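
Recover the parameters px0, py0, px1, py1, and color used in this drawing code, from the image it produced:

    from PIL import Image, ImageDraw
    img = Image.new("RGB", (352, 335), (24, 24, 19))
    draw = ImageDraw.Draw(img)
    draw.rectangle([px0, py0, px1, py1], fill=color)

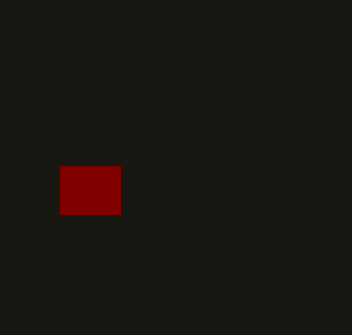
px0 = 60; py0 = 166; px1 = 120; py1 = 214; color = 'maroon'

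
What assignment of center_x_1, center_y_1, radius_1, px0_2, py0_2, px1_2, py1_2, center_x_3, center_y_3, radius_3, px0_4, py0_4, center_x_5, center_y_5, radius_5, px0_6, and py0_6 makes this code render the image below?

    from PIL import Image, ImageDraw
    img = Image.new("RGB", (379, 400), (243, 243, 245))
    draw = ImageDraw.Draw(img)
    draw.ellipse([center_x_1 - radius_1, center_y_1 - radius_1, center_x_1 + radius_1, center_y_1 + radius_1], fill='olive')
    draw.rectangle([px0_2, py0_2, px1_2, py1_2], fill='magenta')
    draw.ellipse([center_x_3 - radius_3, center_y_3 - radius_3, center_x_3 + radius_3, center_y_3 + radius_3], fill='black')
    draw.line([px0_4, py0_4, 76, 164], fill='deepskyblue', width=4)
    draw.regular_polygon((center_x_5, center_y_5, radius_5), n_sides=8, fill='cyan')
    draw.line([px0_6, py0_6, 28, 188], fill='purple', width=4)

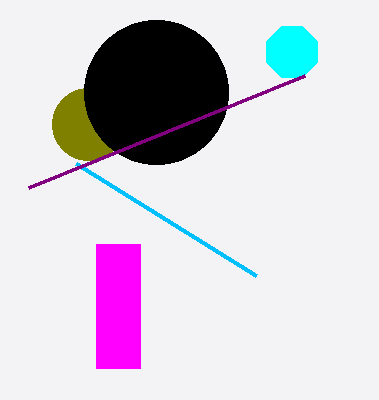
center_x_1 = 88; center_y_1 = 124; radius_1 = 36; px0_2 = 96; py0_2 = 244; px1_2 = 140; py1_2 = 368; center_x_3 = 156; center_y_3 = 92; radius_3 = 72; px0_4 = 256; py0_4 = 276; center_x_5 = 292; center_y_5 = 52; radius_5 = 28; px0_6 = 304; py0_6 = 76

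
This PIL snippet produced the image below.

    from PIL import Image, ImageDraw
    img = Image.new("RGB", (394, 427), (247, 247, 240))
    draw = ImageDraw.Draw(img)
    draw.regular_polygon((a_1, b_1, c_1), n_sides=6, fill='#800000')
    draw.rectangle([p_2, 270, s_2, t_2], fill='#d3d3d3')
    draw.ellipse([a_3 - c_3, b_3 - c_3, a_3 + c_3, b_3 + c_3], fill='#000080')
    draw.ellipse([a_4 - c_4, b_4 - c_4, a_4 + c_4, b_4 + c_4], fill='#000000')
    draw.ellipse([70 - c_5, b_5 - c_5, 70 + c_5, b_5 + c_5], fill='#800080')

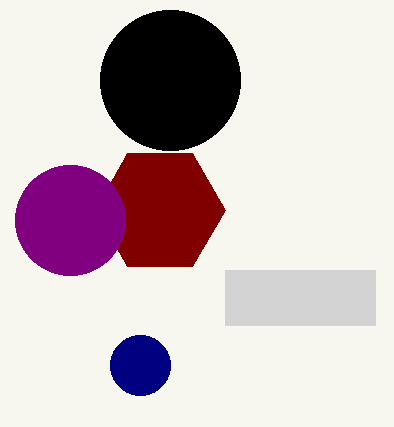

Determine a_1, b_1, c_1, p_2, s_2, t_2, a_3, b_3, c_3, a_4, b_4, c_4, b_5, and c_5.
a_1 = 160; b_1 = 210; c_1 = 65; p_2 = 225; s_2 = 375; t_2 = 325; a_3 = 140; b_3 = 365; c_3 = 30; a_4 = 170; b_4 = 80; c_4 = 70; b_5 = 220; c_5 = 55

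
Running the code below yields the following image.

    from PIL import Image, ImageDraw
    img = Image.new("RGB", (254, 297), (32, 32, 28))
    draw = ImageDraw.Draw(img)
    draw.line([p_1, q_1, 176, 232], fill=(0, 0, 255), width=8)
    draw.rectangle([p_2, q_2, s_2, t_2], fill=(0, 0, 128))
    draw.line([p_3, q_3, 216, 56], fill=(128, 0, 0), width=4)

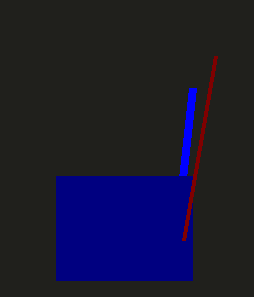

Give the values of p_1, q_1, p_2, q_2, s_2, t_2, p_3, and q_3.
p_1 = 192; q_1 = 88; p_2 = 56; q_2 = 176; s_2 = 192; t_2 = 280; p_3 = 184; q_3 = 240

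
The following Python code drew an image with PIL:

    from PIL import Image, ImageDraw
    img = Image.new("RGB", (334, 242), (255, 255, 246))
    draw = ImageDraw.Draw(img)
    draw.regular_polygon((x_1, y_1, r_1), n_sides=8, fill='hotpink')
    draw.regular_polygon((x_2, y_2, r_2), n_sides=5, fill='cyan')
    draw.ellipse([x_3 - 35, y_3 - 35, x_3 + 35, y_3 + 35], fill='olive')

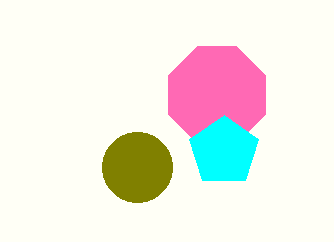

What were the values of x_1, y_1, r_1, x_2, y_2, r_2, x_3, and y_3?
x_1 = 217, y_1 = 95, r_1 = 52, x_2 = 224, y_2 = 151, r_2 = 36, x_3 = 137, y_3 = 167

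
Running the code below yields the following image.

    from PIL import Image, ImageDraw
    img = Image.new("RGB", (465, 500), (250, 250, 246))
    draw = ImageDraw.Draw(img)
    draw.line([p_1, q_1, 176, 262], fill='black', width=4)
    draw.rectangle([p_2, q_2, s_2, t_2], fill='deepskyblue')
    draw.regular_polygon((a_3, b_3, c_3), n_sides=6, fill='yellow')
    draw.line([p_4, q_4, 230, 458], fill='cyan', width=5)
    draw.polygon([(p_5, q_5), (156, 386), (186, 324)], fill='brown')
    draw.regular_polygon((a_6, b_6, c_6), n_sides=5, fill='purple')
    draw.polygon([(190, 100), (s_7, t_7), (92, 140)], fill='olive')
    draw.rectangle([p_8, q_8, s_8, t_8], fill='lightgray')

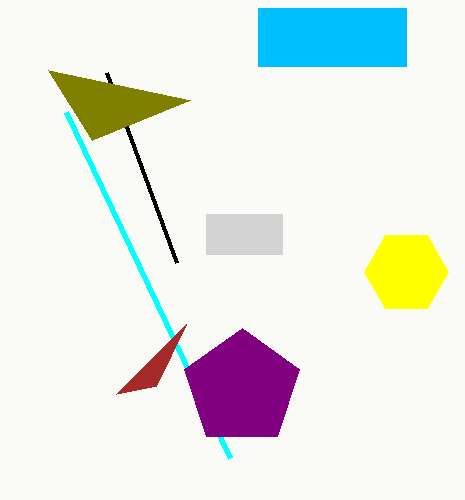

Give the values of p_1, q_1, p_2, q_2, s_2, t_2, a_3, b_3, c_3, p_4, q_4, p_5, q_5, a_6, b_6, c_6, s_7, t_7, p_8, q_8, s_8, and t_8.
p_1 = 106; q_1 = 72; p_2 = 258; q_2 = 8; s_2 = 406; t_2 = 66; a_3 = 406; b_3 = 272; c_3 = 42; p_4 = 66; q_4 = 112; p_5 = 116; q_5 = 394; a_6 = 242; b_6 = 388; c_6 = 60; s_7 = 48; t_7 = 70; p_8 = 206; q_8 = 214; s_8 = 282; t_8 = 254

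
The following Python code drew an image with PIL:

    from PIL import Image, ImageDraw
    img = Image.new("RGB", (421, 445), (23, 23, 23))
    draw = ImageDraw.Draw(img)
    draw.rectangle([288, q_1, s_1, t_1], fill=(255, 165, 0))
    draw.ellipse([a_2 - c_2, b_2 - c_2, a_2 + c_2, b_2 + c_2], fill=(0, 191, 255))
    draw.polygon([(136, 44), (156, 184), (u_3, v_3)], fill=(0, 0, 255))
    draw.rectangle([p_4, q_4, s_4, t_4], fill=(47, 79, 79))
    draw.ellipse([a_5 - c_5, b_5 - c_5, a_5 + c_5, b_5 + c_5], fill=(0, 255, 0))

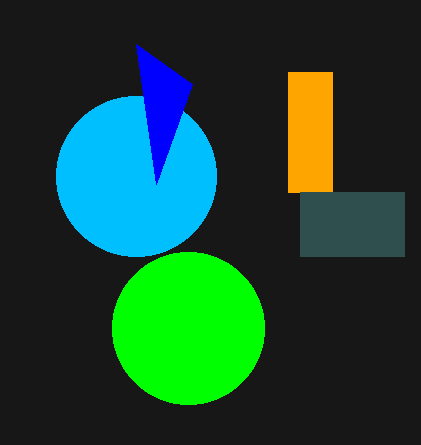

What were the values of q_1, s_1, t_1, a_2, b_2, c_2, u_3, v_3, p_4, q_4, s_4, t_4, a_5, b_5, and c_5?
q_1 = 72; s_1 = 332; t_1 = 192; a_2 = 136; b_2 = 176; c_2 = 80; u_3 = 192; v_3 = 84; p_4 = 300; q_4 = 192; s_4 = 404; t_4 = 256; a_5 = 188; b_5 = 328; c_5 = 76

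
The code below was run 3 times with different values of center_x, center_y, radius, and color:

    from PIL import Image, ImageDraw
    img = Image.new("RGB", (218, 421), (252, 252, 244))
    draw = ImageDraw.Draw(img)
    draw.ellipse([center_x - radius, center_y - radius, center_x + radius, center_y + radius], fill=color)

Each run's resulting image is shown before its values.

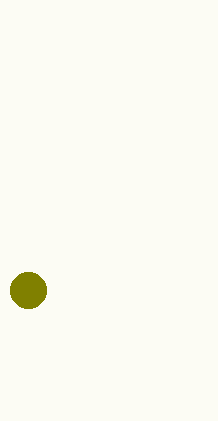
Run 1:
center_x = 28; center_y = 290; radius = 18; color = 'olive'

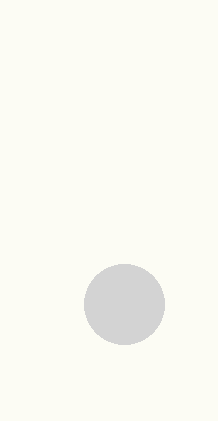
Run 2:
center_x = 124, center_y = 304, radius = 40, color = 'lightgray'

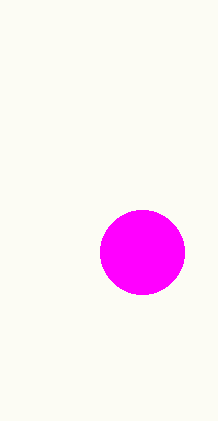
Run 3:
center_x = 142; center_y = 252; radius = 42; color = 'magenta'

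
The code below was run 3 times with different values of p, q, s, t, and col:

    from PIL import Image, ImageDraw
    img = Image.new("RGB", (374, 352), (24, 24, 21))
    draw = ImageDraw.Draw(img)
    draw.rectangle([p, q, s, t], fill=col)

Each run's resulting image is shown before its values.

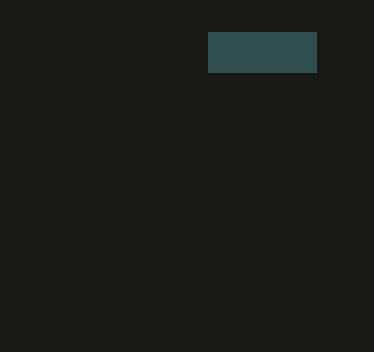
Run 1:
p = 208; q = 32; s = 316; t = 72; col = 'darkslategray'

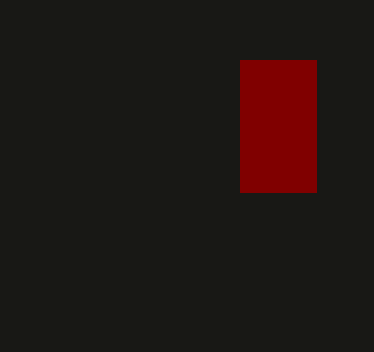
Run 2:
p = 240, q = 60, s = 316, t = 192, col = 'maroon'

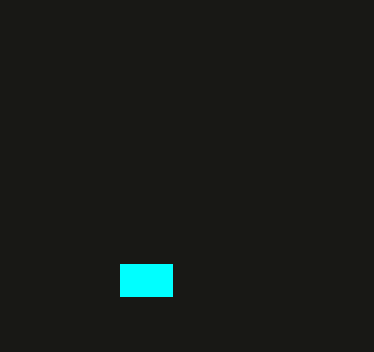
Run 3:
p = 120
q = 264
s = 172
t = 296
col = 'cyan'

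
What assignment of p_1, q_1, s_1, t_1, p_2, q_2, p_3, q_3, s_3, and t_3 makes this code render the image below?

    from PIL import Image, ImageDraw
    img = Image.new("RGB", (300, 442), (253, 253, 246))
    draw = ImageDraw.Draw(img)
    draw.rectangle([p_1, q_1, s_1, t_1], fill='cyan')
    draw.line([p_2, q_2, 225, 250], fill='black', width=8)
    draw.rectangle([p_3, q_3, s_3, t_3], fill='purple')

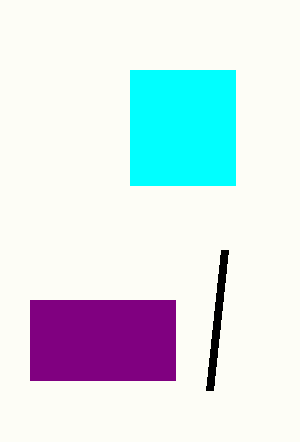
p_1 = 130, q_1 = 70, s_1 = 235, t_1 = 185, p_2 = 210, q_2 = 390, p_3 = 30, q_3 = 300, s_3 = 175, t_3 = 380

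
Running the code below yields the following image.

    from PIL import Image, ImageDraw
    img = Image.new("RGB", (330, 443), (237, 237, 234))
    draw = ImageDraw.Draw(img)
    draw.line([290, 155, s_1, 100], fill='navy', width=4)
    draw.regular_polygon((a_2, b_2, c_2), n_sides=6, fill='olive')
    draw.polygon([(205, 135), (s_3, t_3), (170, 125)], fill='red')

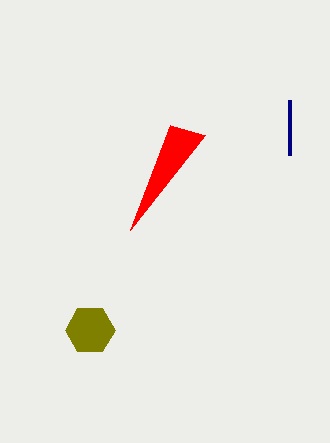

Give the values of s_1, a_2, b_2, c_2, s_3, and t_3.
s_1 = 290; a_2 = 90; b_2 = 330; c_2 = 25; s_3 = 130; t_3 = 230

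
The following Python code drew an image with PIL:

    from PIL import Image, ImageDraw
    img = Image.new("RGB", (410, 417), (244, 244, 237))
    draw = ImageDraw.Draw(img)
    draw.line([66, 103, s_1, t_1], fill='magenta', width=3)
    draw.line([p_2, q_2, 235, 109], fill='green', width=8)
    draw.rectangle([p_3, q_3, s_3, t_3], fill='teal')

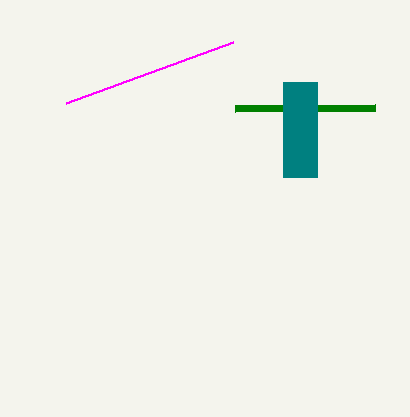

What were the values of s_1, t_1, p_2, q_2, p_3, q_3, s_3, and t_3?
s_1 = 233, t_1 = 42, p_2 = 375, q_2 = 108, p_3 = 283, q_3 = 82, s_3 = 317, t_3 = 177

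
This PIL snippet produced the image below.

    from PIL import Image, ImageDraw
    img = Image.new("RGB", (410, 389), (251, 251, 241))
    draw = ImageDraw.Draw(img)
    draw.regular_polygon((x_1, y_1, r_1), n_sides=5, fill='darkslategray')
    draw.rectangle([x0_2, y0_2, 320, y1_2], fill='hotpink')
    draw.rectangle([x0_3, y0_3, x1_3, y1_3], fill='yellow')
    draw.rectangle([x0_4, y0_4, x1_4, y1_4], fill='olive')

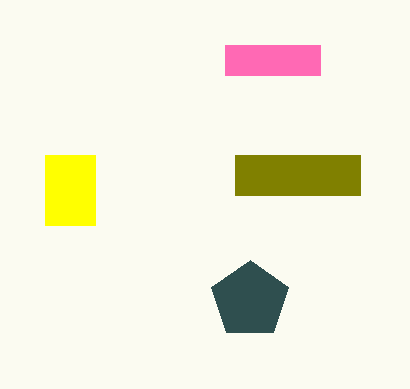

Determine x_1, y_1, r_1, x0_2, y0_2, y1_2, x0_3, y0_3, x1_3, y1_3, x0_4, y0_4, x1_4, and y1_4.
x_1 = 250, y_1 = 300, r_1 = 40, x0_2 = 225, y0_2 = 45, y1_2 = 75, x0_3 = 45, y0_3 = 155, x1_3 = 95, y1_3 = 225, x0_4 = 235, y0_4 = 155, x1_4 = 360, y1_4 = 195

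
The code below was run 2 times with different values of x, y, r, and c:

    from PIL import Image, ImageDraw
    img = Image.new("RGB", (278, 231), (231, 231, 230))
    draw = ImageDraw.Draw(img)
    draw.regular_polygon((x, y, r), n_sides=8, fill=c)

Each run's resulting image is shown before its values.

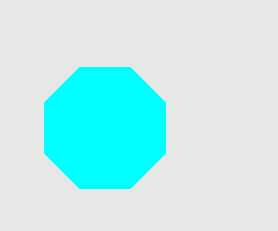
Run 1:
x = 105; y = 128; r = 66; c = 'cyan'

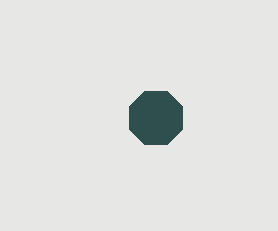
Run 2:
x = 156
y = 118
r = 29
c = 'darkslategray'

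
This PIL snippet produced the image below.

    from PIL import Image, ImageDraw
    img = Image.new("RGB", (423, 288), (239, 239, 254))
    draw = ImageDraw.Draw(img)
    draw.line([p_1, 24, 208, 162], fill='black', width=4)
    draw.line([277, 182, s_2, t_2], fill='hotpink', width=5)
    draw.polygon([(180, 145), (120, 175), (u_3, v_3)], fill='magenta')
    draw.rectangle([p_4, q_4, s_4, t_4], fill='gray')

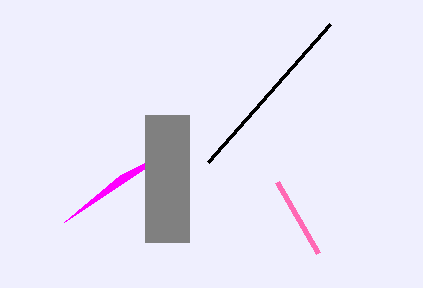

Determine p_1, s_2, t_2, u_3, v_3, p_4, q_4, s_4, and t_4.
p_1 = 330
s_2 = 318
t_2 = 253
u_3 = 64
v_3 = 222
p_4 = 145
q_4 = 115
s_4 = 189
t_4 = 242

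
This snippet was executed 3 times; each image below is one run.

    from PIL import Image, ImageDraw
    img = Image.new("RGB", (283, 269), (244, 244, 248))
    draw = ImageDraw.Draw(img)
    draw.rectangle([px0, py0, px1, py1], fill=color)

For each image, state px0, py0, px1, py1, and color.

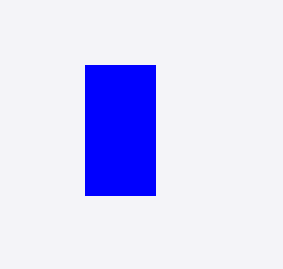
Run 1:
px0 = 85
py0 = 65
px1 = 155
py1 = 195
color = 'blue'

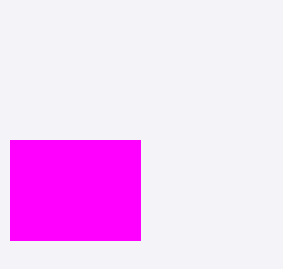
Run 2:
px0 = 10; py0 = 140; px1 = 140; py1 = 240; color = 'magenta'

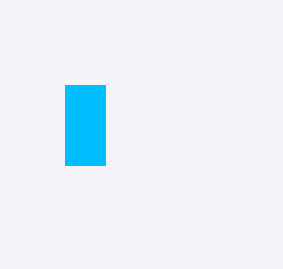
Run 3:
px0 = 65, py0 = 85, px1 = 105, py1 = 165, color = 'deepskyblue'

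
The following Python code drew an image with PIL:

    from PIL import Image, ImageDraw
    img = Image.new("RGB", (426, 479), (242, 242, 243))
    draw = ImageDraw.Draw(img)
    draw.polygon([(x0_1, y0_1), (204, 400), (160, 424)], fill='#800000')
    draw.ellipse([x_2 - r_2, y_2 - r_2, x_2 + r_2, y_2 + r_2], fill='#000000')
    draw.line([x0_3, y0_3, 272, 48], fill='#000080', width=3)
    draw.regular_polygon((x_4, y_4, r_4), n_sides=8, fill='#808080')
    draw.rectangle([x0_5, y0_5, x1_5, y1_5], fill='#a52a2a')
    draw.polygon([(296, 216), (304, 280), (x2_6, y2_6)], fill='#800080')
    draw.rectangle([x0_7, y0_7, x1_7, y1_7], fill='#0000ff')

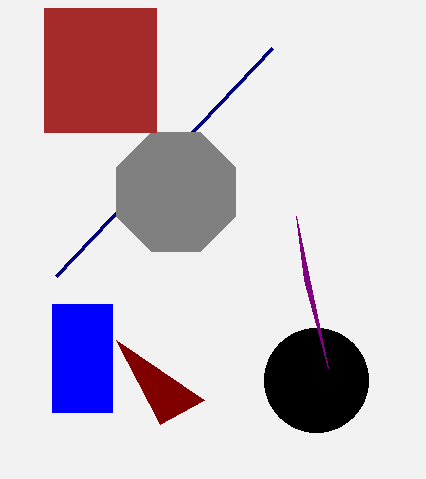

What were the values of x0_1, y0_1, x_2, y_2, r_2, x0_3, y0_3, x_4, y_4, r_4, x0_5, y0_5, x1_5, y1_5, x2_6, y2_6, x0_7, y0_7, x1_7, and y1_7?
x0_1 = 116
y0_1 = 340
x_2 = 316
y_2 = 380
r_2 = 52
x0_3 = 56
y0_3 = 276
x_4 = 176
y_4 = 192
r_4 = 64
x0_5 = 44
y0_5 = 8
x1_5 = 156
y1_5 = 132
x2_6 = 328
y2_6 = 368
x0_7 = 52
y0_7 = 304
x1_7 = 112
y1_7 = 412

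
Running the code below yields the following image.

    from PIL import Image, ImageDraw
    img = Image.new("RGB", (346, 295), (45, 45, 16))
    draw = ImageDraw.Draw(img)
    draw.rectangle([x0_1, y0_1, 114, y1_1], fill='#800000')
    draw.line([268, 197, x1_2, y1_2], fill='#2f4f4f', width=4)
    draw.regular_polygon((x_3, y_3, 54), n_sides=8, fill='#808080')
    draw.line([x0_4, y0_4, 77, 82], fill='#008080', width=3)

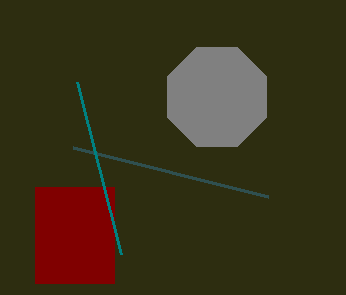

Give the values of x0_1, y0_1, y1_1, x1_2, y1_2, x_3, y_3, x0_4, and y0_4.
x0_1 = 35
y0_1 = 187
y1_1 = 283
x1_2 = 73
y1_2 = 148
x_3 = 217
y_3 = 97
x0_4 = 121
y0_4 = 254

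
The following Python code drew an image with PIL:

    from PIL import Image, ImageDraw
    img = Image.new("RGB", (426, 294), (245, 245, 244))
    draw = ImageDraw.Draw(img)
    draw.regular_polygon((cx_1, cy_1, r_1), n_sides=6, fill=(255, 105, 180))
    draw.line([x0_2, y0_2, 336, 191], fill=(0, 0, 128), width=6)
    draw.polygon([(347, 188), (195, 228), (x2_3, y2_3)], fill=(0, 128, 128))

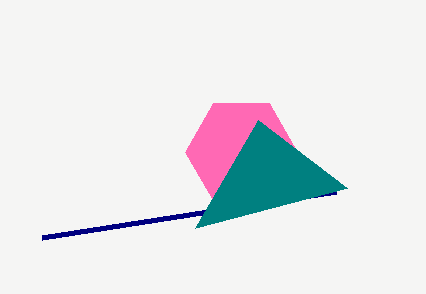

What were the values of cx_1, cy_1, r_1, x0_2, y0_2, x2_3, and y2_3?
cx_1 = 241
cy_1 = 152
r_1 = 56
x0_2 = 42
y0_2 = 237
x2_3 = 258
y2_3 = 120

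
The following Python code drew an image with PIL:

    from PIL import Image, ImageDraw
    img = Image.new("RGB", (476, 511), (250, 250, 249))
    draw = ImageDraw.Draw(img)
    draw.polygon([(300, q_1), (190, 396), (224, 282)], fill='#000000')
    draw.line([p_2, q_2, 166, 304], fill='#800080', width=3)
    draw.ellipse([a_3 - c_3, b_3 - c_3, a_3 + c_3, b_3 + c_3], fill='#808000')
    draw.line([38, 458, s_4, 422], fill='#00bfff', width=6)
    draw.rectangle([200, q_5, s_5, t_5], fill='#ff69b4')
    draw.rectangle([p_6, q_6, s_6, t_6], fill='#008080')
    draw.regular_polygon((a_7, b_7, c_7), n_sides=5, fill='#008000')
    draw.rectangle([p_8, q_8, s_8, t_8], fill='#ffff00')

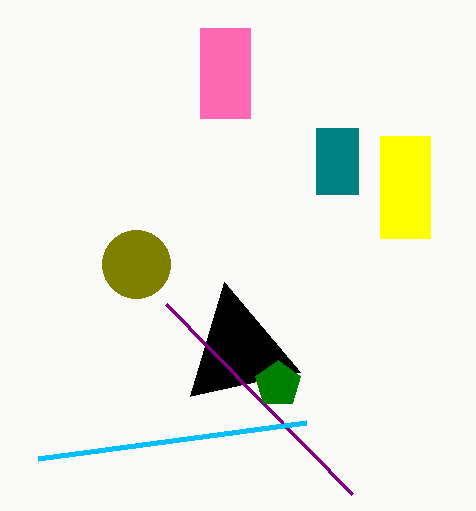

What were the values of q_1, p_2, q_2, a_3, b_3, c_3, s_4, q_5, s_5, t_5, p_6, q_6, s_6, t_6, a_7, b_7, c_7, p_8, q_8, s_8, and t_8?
q_1 = 372
p_2 = 352
q_2 = 494
a_3 = 136
b_3 = 264
c_3 = 34
s_4 = 306
q_5 = 28
s_5 = 250
t_5 = 118
p_6 = 316
q_6 = 128
s_6 = 358
t_6 = 194
a_7 = 278
b_7 = 384
c_7 = 24
p_8 = 380
q_8 = 136
s_8 = 430
t_8 = 238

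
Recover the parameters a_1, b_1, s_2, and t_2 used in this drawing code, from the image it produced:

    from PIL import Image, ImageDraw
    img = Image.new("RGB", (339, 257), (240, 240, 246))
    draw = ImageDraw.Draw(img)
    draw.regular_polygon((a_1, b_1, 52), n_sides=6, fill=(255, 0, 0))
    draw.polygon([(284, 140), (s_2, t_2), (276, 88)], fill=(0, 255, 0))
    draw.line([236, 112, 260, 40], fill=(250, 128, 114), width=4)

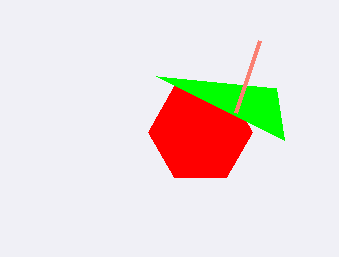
a_1 = 200
b_1 = 132
s_2 = 156
t_2 = 76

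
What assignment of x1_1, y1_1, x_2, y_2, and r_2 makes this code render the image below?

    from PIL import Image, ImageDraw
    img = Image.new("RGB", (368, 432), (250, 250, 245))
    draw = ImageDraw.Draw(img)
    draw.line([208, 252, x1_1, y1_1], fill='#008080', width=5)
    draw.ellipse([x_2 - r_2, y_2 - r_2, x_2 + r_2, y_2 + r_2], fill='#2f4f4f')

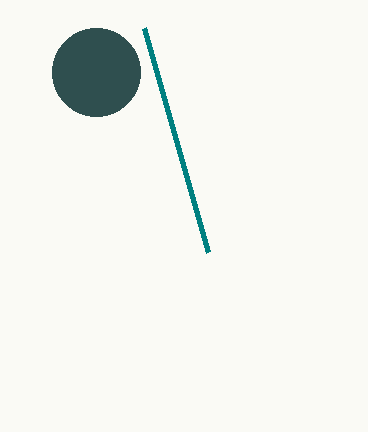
x1_1 = 144, y1_1 = 28, x_2 = 96, y_2 = 72, r_2 = 44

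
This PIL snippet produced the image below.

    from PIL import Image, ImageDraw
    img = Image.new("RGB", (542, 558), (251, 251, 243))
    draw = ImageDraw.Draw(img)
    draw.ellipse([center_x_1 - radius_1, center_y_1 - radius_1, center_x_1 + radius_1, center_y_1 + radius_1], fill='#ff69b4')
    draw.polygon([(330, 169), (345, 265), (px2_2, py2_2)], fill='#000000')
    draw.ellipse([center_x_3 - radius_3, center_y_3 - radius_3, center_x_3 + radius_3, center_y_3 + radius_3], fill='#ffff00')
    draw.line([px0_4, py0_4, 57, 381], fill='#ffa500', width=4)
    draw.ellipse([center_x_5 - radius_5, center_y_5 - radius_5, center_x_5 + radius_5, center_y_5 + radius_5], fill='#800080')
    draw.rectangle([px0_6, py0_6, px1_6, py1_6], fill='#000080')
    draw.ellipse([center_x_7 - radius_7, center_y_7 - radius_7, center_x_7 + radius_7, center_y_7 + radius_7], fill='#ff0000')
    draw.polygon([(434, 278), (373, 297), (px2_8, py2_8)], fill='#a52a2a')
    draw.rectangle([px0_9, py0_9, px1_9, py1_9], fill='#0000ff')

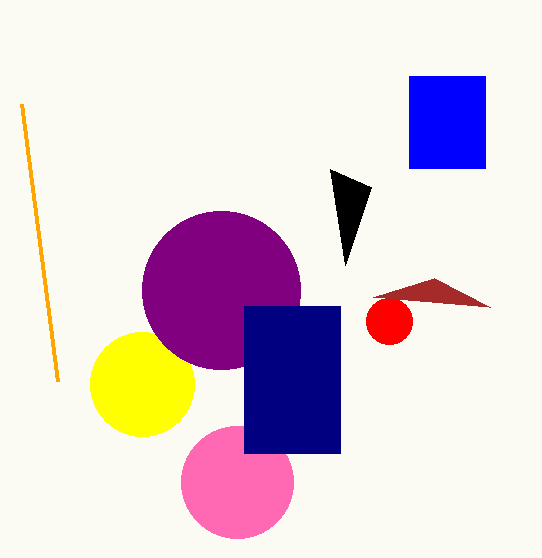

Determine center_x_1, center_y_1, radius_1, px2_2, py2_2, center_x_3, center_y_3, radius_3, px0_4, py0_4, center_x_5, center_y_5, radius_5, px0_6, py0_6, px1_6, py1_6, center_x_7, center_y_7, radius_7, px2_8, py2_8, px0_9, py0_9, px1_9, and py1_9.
center_x_1 = 237; center_y_1 = 482; radius_1 = 56; px2_2 = 371; py2_2 = 187; center_x_3 = 142; center_y_3 = 384; radius_3 = 52; px0_4 = 21; py0_4 = 104; center_x_5 = 221; center_y_5 = 290; radius_5 = 79; px0_6 = 244; py0_6 = 306; px1_6 = 340; py1_6 = 453; center_x_7 = 389; center_y_7 = 321; radius_7 = 23; px2_8 = 490; py2_8 = 307; px0_9 = 409; py0_9 = 76; px1_9 = 485; py1_9 = 168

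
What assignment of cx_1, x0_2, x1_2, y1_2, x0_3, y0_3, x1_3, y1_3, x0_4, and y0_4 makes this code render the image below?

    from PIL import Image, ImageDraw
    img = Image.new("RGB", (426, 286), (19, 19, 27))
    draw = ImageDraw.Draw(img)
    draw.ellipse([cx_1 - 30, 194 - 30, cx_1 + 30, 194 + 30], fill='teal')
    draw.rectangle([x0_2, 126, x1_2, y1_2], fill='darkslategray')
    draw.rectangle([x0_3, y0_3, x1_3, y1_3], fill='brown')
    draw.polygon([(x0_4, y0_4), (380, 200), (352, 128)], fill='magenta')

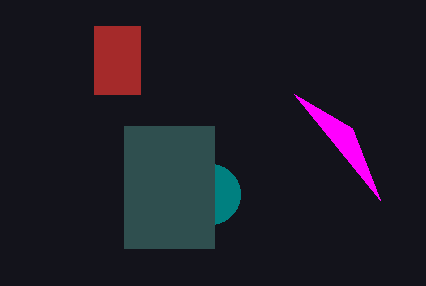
cx_1 = 210; x0_2 = 124; x1_2 = 214; y1_2 = 248; x0_3 = 94; y0_3 = 26; x1_3 = 140; y1_3 = 94; x0_4 = 294; y0_4 = 94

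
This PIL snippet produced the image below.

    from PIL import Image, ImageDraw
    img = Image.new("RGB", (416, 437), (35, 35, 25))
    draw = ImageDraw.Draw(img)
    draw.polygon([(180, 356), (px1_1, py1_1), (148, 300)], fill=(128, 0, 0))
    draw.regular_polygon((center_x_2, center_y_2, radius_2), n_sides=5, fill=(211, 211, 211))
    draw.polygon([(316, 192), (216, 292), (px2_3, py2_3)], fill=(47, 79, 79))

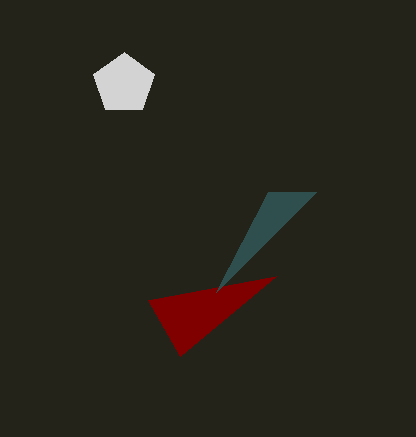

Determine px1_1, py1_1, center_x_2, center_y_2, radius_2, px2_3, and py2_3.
px1_1 = 276, py1_1 = 276, center_x_2 = 124, center_y_2 = 84, radius_2 = 32, px2_3 = 268, py2_3 = 192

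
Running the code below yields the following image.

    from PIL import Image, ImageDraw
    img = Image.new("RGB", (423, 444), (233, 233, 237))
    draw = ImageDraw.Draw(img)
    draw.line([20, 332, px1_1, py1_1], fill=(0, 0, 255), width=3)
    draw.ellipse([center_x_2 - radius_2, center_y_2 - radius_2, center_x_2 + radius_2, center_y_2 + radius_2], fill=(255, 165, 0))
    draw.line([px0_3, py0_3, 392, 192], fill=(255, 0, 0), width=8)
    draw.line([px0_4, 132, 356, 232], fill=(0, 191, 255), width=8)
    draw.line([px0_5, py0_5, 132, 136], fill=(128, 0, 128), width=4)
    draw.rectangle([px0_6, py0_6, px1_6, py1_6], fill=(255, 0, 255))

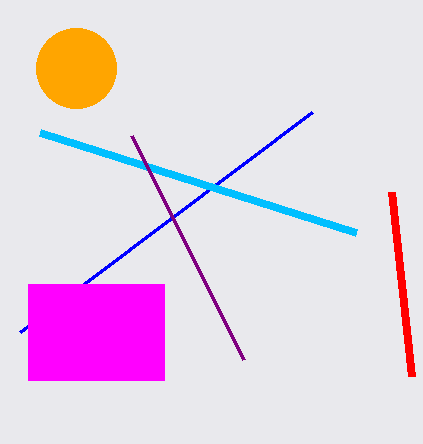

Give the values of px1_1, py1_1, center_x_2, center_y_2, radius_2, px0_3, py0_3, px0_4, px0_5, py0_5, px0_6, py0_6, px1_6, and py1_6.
px1_1 = 312; py1_1 = 112; center_x_2 = 76; center_y_2 = 68; radius_2 = 40; px0_3 = 412; py0_3 = 376; px0_4 = 40; px0_5 = 244; py0_5 = 360; px0_6 = 28; py0_6 = 284; px1_6 = 164; py1_6 = 380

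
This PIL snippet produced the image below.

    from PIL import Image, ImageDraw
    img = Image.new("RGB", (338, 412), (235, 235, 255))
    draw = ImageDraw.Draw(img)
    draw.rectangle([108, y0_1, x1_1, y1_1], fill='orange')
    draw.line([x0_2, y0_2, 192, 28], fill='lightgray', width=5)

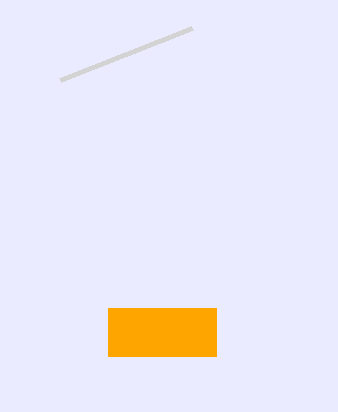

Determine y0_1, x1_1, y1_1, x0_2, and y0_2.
y0_1 = 308; x1_1 = 216; y1_1 = 356; x0_2 = 60; y0_2 = 80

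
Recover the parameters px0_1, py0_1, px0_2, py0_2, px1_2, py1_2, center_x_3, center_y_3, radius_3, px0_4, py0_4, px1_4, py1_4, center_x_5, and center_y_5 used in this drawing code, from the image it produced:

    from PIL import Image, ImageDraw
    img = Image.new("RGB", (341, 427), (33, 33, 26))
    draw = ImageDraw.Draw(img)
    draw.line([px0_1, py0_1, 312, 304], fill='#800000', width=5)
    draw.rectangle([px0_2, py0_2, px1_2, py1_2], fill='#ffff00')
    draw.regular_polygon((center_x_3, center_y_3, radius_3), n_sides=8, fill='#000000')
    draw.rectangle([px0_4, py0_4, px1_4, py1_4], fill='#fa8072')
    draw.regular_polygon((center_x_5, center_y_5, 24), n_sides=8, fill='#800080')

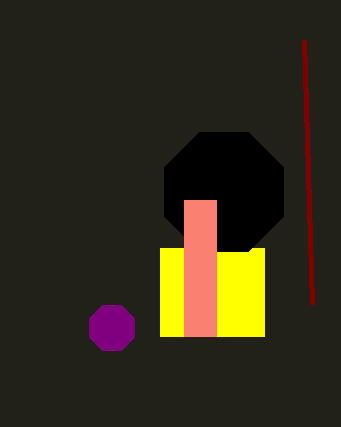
px0_1 = 304; py0_1 = 40; px0_2 = 160; py0_2 = 248; px1_2 = 264; py1_2 = 336; center_x_3 = 224; center_y_3 = 192; radius_3 = 64; px0_4 = 184; py0_4 = 200; px1_4 = 216; py1_4 = 336; center_x_5 = 112; center_y_5 = 328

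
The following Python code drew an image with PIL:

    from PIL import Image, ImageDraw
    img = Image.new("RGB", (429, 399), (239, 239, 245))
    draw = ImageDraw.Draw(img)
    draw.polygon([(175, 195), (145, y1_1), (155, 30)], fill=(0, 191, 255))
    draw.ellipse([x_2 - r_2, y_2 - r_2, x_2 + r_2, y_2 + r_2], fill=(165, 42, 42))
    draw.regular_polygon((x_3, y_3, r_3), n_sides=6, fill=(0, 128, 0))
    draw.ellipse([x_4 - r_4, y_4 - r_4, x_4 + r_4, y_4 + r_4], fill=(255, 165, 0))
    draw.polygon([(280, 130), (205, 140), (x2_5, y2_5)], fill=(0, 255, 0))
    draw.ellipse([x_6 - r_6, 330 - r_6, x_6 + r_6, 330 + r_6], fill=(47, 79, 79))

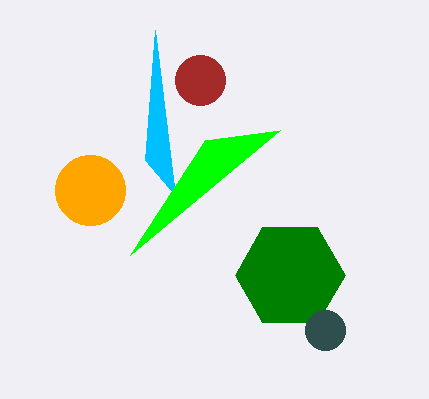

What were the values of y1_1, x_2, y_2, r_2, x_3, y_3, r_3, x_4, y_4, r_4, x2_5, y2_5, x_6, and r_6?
y1_1 = 160; x_2 = 200; y_2 = 80; r_2 = 25; x_3 = 290; y_3 = 275; r_3 = 55; x_4 = 90; y_4 = 190; r_4 = 35; x2_5 = 130; y2_5 = 255; x_6 = 325; r_6 = 20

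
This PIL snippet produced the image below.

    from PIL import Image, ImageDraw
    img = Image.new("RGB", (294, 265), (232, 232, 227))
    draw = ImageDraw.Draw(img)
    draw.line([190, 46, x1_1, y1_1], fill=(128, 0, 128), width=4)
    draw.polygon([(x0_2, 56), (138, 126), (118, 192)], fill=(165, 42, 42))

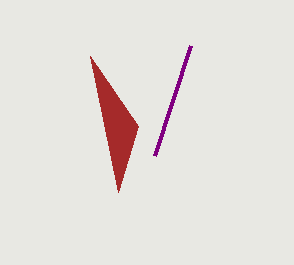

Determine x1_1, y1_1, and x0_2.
x1_1 = 154, y1_1 = 156, x0_2 = 90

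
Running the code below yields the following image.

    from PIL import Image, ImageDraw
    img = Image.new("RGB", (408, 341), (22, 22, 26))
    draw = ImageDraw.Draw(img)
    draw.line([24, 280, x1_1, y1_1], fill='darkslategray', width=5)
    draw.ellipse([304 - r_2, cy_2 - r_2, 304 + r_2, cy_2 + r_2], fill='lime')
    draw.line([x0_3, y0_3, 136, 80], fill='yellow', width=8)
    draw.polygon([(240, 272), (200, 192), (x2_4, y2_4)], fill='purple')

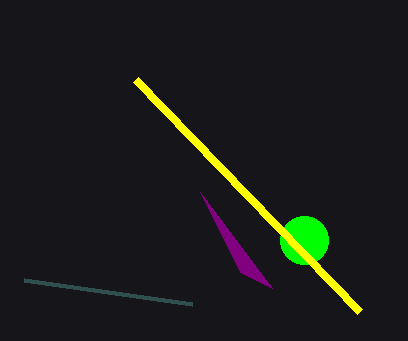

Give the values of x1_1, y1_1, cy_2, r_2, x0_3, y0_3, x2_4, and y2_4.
x1_1 = 192; y1_1 = 304; cy_2 = 240; r_2 = 24; x0_3 = 360; y0_3 = 312; x2_4 = 272; y2_4 = 288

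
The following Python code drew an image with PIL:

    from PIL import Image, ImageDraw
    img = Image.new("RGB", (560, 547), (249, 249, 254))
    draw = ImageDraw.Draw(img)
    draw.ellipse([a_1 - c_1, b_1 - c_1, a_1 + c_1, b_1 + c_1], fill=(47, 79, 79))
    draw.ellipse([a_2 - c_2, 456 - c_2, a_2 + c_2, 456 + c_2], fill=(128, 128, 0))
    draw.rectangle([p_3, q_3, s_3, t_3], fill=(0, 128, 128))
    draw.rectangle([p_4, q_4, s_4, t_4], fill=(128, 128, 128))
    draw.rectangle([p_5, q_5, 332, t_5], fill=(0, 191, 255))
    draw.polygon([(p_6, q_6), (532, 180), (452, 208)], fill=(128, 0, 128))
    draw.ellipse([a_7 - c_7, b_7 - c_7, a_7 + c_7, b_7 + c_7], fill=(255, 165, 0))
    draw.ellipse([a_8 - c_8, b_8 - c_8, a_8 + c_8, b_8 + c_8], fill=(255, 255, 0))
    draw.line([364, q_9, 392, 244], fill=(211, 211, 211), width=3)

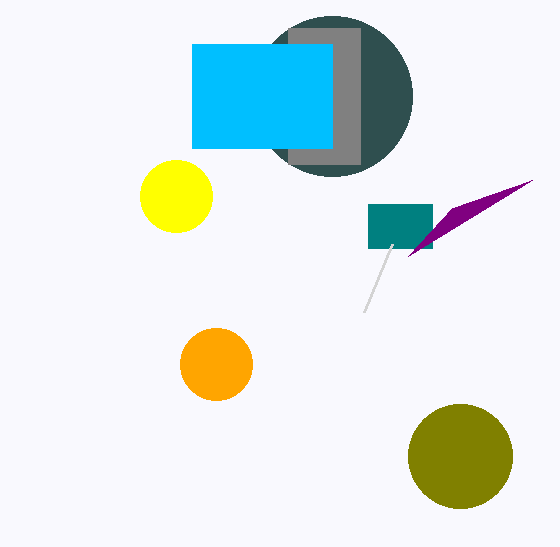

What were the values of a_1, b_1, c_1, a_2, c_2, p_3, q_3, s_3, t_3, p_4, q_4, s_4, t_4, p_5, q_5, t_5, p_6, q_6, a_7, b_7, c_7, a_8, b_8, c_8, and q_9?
a_1 = 332
b_1 = 96
c_1 = 80
a_2 = 460
c_2 = 52
p_3 = 368
q_3 = 204
s_3 = 432
t_3 = 248
p_4 = 288
q_4 = 28
s_4 = 360
t_4 = 164
p_5 = 192
q_5 = 44
t_5 = 148
p_6 = 408
q_6 = 256
a_7 = 216
b_7 = 364
c_7 = 36
a_8 = 176
b_8 = 196
c_8 = 36
q_9 = 312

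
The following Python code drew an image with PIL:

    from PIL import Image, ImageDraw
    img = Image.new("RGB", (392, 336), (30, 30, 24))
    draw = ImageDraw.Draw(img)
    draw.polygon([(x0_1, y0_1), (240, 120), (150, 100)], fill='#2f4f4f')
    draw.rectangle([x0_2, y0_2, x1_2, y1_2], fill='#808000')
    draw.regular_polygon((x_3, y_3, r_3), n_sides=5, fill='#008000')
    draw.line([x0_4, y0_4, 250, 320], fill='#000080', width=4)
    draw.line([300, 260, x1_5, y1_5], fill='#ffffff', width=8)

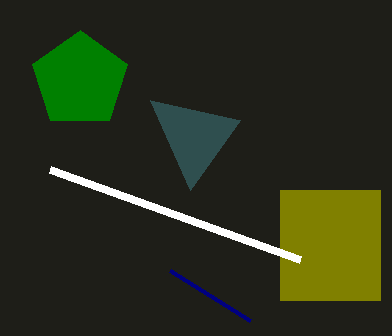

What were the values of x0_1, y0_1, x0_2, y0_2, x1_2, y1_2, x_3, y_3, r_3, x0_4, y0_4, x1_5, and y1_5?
x0_1 = 190, y0_1 = 190, x0_2 = 280, y0_2 = 190, x1_2 = 380, y1_2 = 300, x_3 = 80, y_3 = 80, r_3 = 50, x0_4 = 170, y0_4 = 270, x1_5 = 50, y1_5 = 170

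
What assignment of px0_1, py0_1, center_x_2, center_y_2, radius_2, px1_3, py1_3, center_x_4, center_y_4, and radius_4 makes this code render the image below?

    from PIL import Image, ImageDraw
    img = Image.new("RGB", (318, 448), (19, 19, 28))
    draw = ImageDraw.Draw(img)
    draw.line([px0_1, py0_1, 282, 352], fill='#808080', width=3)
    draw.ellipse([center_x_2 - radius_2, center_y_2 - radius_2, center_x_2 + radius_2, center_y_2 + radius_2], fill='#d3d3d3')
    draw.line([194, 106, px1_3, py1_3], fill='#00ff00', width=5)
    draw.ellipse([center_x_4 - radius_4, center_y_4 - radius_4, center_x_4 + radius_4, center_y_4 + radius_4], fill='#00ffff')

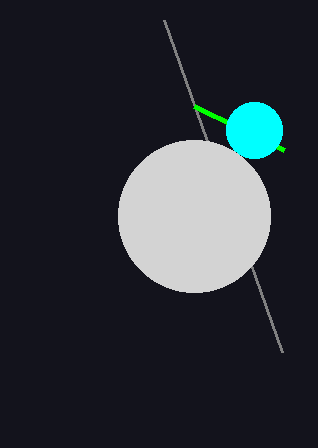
px0_1 = 164
py0_1 = 20
center_x_2 = 194
center_y_2 = 216
radius_2 = 76
px1_3 = 284
py1_3 = 150
center_x_4 = 254
center_y_4 = 130
radius_4 = 28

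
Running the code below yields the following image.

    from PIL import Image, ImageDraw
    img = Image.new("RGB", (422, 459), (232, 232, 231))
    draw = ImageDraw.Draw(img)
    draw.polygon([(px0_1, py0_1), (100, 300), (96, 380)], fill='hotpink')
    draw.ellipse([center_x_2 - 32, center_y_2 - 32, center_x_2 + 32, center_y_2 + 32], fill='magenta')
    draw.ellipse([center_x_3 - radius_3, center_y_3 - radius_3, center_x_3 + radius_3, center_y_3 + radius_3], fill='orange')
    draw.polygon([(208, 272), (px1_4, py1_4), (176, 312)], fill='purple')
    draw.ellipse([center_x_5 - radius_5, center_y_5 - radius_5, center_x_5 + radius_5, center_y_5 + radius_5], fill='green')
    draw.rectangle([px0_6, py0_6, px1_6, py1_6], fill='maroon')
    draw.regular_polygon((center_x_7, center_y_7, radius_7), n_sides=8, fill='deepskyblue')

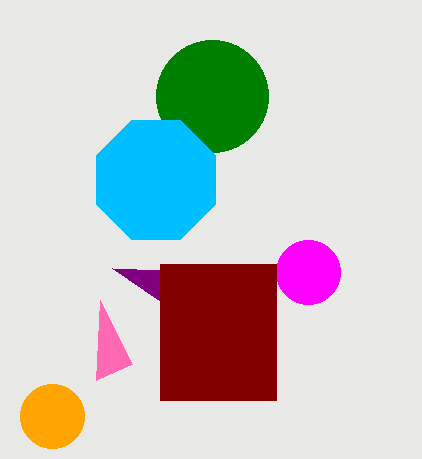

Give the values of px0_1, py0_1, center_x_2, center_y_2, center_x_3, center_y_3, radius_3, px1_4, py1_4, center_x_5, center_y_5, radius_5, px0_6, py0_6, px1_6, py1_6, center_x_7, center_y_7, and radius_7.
px0_1 = 132; py0_1 = 364; center_x_2 = 308; center_y_2 = 272; center_x_3 = 52; center_y_3 = 416; radius_3 = 32; px1_4 = 112; py1_4 = 268; center_x_5 = 212; center_y_5 = 96; radius_5 = 56; px0_6 = 160; py0_6 = 264; px1_6 = 276; py1_6 = 400; center_x_7 = 156; center_y_7 = 180; radius_7 = 64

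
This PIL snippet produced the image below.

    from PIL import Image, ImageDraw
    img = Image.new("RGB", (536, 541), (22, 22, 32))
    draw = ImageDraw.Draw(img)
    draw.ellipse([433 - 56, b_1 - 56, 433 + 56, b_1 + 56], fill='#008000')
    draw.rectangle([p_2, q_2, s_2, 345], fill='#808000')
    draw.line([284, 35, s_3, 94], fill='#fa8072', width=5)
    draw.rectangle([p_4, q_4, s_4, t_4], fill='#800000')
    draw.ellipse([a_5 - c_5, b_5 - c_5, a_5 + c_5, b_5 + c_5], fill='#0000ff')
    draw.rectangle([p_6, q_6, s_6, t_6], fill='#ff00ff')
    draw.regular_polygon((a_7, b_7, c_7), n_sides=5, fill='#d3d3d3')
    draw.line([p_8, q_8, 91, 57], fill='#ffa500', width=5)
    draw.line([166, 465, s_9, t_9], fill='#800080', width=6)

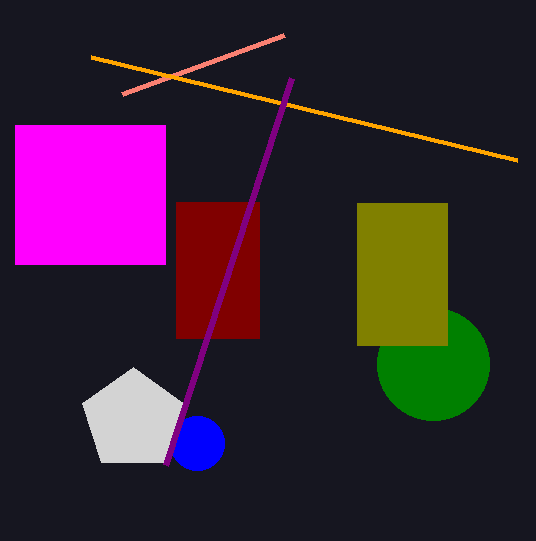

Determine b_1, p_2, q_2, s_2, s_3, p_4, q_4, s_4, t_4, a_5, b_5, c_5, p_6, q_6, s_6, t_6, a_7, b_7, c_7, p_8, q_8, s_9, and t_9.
b_1 = 364
p_2 = 357
q_2 = 203
s_2 = 447
s_3 = 122
p_4 = 176
q_4 = 202
s_4 = 259
t_4 = 338
a_5 = 197
b_5 = 443
c_5 = 27
p_6 = 15
q_6 = 125
s_6 = 165
t_6 = 264
a_7 = 133
b_7 = 420
c_7 = 53
p_8 = 517
q_8 = 160
s_9 = 292
t_9 = 78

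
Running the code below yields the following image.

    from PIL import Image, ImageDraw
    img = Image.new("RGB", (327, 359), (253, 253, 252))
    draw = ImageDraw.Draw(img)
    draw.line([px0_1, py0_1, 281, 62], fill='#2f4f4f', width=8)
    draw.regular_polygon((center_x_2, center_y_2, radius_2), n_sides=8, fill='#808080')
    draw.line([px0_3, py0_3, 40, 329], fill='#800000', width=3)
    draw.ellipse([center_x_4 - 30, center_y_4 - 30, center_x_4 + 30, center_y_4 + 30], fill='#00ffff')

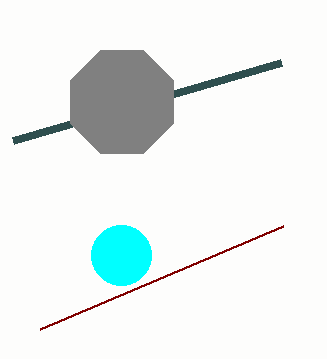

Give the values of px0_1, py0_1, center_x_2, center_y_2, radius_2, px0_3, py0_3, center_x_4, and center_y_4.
px0_1 = 13
py0_1 = 140
center_x_2 = 122
center_y_2 = 102
radius_2 = 56
px0_3 = 283
py0_3 = 226
center_x_4 = 121
center_y_4 = 255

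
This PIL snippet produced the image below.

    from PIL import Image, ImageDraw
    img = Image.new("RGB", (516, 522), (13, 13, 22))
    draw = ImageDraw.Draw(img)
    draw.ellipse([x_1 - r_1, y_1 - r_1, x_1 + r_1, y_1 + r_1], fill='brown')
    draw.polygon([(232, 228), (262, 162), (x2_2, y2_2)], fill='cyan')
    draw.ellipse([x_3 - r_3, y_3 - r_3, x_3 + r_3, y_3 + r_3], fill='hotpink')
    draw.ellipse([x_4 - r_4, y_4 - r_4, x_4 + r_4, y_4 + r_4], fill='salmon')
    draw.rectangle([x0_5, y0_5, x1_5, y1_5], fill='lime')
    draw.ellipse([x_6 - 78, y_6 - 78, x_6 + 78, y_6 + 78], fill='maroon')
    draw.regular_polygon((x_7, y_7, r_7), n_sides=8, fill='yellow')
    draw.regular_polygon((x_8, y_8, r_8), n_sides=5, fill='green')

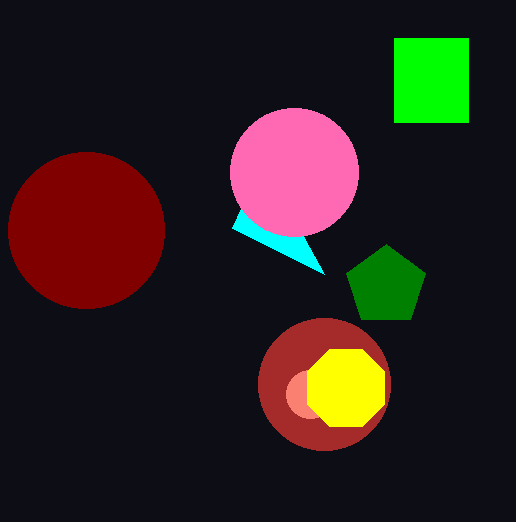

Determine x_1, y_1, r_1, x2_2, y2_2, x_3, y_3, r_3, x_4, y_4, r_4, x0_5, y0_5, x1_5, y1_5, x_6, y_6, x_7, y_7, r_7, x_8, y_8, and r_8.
x_1 = 324
y_1 = 384
r_1 = 66
x2_2 = 324
y2_2 = 274
x_3 = 294
y_3 = 172
r_3 = 64
x_4 = 310
y_4 = 394
r_4 = 24
x0_5 = 394
y0_5 = 38
x1_5 = 468
y1_5 = 122
x_6 = 86
y_6 = 230
x_7 = 346
y_7 = 388
r_7 = 42
x_8 = 386
y_8 = 286
r_8 = 42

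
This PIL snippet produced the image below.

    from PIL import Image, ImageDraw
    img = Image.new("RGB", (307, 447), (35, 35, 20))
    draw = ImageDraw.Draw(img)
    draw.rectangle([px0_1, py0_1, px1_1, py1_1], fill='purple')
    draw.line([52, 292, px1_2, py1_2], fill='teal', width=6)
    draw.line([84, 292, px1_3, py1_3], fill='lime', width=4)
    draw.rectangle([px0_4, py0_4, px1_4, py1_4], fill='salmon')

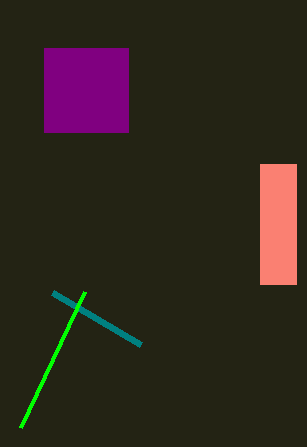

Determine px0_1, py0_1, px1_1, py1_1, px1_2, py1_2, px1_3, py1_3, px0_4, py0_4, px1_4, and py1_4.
px0_1 = 44; py0_1 = 48; px1_1 = 128; py1_1 = 132; px1_2 = 140; py1_2 = 344; px1_3 = 20; py1_3 = 428; px0_4 = 260; py0_4 = 164; px1_4 = 296; py1_4 = 284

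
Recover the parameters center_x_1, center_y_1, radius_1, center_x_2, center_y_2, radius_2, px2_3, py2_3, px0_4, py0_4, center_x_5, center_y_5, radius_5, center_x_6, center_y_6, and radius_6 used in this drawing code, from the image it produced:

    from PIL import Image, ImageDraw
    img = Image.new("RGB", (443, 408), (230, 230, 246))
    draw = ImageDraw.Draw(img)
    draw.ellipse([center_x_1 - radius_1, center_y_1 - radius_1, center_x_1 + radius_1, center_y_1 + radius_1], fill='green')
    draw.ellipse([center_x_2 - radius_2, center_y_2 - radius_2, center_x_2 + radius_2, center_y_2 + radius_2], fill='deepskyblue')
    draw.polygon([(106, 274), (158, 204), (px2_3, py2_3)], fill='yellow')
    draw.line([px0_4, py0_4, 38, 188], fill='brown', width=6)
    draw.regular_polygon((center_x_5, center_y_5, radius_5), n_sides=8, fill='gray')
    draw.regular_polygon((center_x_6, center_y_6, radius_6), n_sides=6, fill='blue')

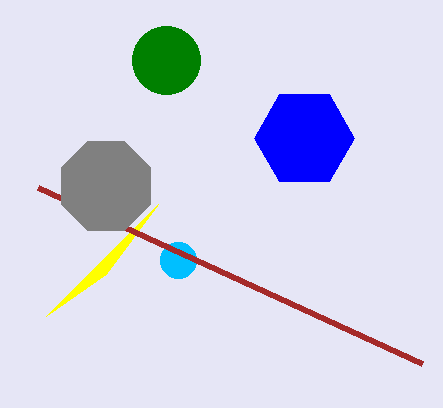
center_x_1 = 166, center_y_1 = 60, radius_1 = 34, center_x_2 = 178, center_y_2 = 260, radius_2 = 18, px2_3 = 46, py2_3 = 316, px0_4 = 422, py0_4 = 364, center_x_5 = 106, center_y_5 = 186, radius_5 = 48, center_x_6 = 304, center_y_6 = 138, radius_6 = 50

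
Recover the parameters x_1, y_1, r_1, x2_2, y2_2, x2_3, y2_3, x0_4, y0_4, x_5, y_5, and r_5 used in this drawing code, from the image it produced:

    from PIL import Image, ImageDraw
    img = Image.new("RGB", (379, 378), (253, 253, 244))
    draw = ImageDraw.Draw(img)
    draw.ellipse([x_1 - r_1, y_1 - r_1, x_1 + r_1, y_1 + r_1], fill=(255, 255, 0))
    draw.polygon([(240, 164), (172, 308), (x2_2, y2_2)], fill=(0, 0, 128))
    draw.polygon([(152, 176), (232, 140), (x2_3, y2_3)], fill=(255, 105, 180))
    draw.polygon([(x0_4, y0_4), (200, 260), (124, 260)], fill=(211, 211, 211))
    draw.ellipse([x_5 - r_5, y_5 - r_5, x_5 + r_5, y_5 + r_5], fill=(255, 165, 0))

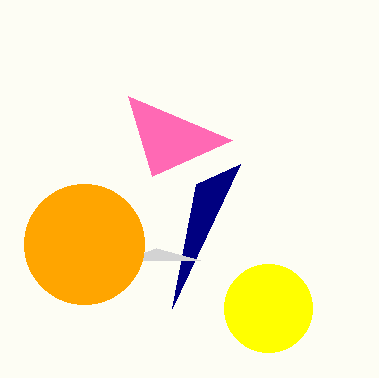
x_1 = 268
y_1 = 308
r_1 = 44
x2_2 = 196
y2_2 = 184
x2_3 = 128
y2_3 = 96
x0_4 = 156
y0_4 = 248
x_5 = 84
y_5 = 244
r_5 = 60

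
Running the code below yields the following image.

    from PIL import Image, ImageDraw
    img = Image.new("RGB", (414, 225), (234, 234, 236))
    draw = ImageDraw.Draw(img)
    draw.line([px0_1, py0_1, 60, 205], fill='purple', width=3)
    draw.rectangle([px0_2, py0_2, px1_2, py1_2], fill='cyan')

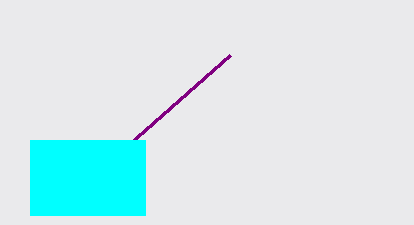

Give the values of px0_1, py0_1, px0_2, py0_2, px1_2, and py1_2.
px0_1 = 230, py0_1 = 55, px0_2 = 30, py0_2 = 140, px1_2 = 145, py1_2 = 215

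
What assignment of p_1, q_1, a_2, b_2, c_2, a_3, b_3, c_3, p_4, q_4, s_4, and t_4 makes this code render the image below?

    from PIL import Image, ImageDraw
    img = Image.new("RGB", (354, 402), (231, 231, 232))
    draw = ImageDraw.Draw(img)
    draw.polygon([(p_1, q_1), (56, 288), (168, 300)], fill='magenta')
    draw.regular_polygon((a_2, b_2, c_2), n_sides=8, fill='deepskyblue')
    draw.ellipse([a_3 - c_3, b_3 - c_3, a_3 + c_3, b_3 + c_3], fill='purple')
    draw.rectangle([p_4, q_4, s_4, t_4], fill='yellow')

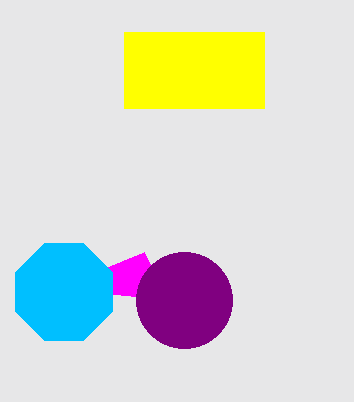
p_1 = 144, q_1 = 252, a_2 = 64, b_2 = 292, c_2 = 52, a_3 = 184, b_3 = 300, c_3 = 48, p_4 = 124, q_4 = 32, s_4 = 264, t_4 = 108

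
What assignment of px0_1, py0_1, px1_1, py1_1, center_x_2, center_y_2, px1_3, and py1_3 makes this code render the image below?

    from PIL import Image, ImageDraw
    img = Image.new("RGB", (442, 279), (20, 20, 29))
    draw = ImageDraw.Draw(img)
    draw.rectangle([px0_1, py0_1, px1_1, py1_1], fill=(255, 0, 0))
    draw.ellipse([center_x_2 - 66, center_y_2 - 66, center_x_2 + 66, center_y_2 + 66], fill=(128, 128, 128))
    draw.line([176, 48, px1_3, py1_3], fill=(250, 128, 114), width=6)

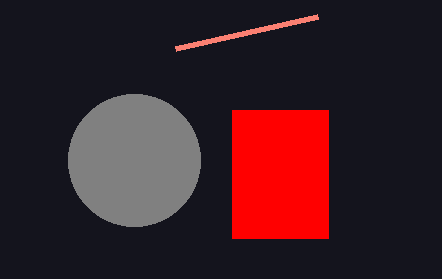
px0_1 = 232
py0_1 = 110
px1_1 = 328
py1_1 = 238
center_x_2 = 134
center_y_2 = 160
px1_3 = 318
py1_3 = 16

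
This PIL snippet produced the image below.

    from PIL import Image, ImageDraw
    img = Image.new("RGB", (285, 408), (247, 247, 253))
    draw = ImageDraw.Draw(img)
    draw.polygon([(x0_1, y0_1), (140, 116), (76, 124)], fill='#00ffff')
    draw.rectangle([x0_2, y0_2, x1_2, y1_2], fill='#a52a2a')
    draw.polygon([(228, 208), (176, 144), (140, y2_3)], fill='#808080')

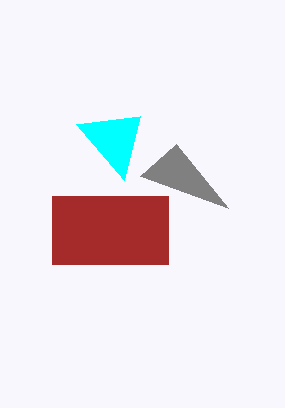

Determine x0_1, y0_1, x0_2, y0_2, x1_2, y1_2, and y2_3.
x0_1 = 124; y0_1 = 180; x0_2 = 52; y0_2 = 196; x1_2 = 168; y1_2 = 264; y2_3 = 176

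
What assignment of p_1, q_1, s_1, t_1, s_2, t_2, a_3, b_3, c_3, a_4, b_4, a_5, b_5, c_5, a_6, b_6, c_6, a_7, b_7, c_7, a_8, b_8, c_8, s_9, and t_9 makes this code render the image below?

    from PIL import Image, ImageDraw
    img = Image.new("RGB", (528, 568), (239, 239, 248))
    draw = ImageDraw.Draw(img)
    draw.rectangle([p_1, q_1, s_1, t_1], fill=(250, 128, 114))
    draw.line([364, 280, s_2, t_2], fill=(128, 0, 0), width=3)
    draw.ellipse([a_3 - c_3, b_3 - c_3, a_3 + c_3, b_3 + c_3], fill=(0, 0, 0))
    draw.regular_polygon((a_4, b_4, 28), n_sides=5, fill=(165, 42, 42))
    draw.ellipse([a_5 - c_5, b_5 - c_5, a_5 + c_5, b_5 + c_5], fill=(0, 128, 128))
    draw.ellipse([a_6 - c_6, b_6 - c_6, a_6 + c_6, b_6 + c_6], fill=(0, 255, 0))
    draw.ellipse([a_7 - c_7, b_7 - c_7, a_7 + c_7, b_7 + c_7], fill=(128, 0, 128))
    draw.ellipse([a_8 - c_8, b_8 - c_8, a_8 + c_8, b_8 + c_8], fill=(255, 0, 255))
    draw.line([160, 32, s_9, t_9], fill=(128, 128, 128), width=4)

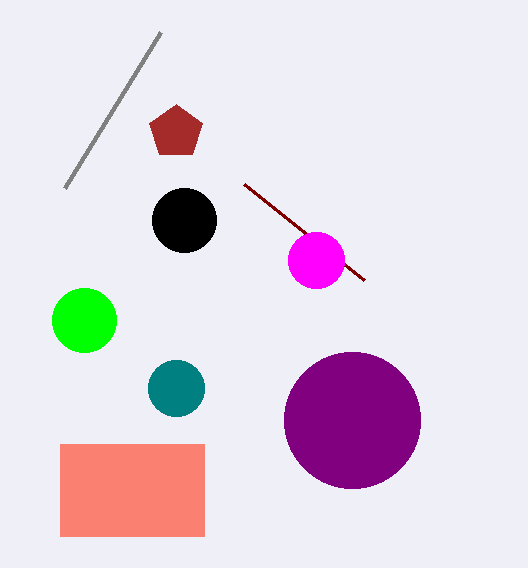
p_1 = 60
q_1 = 444
s_1 = 204
t_1 = 536
s_2 = 244
t_2 = 184
a_3 = 184
b_3 = 220
c_3 = 32
a_4 = 176
b_4 = 132
a_5 = 176
b_5 = 388
c_5 = 28
a_6 = 84
b_6 = 320
c_6 = 32
a_7 = 352
b_7 = 420
c_7 = 68
a_8 = 316
b_8 = 260
c_8 = 28
s_9 = 64
t_9 = 188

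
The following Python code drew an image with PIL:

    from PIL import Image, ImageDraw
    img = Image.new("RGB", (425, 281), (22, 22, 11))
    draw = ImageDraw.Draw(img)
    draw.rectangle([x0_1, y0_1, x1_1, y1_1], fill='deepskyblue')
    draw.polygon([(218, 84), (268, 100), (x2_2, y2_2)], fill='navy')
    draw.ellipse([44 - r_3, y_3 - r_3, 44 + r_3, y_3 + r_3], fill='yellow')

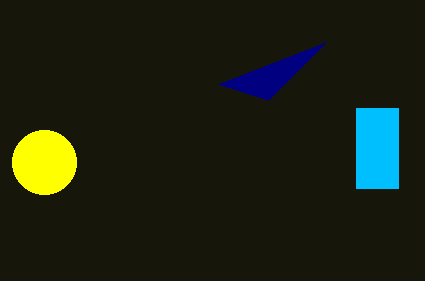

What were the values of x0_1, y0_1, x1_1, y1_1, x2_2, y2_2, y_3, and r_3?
x0_1 = 356, y0_1 = 108, x1_1 = 398, y1_1 = 188, x2_2 = 326, y2_2 = 42, y_3 = 162, r_3 = 32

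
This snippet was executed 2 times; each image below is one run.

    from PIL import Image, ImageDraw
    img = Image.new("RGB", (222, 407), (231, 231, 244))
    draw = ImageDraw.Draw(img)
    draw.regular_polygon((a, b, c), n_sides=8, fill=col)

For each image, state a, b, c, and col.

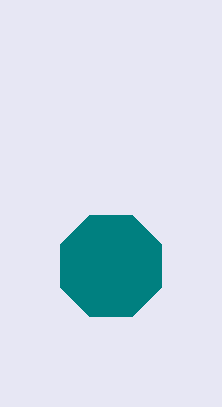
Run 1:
a = 111, b = 266, c = 55, col = 'teal'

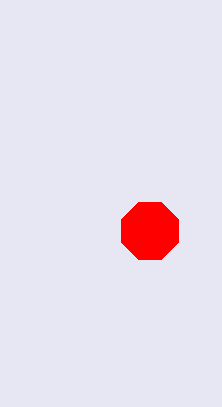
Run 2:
a = 150; b = 231; c = 31; col = 'red'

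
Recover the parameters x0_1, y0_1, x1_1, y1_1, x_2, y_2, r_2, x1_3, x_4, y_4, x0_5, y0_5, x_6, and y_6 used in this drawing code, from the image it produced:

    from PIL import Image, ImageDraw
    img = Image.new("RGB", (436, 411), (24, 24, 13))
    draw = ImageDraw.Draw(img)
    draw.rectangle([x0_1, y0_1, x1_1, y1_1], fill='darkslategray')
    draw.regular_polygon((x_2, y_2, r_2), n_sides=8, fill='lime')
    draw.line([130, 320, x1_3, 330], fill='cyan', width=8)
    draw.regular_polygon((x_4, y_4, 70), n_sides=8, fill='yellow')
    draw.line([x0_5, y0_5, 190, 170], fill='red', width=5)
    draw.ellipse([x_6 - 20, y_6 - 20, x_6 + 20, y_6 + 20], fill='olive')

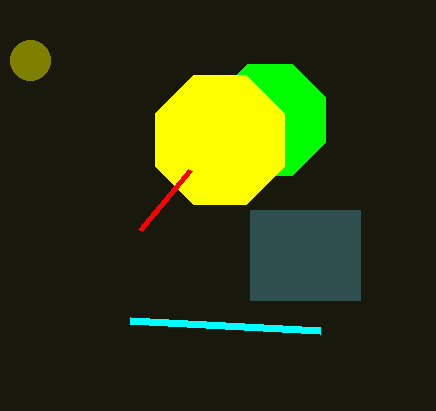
x0_1 = 250, y0_1 = 210, x1_1 = 360, y1_1 = 300, x_2 = 270, y_2 = 120, r_2 = 60, x1_3 = 320, x_4 = 220, y_4 = 140, x0_5 = 140, y0_5 = 230, x_6 = 30, y_6 = 60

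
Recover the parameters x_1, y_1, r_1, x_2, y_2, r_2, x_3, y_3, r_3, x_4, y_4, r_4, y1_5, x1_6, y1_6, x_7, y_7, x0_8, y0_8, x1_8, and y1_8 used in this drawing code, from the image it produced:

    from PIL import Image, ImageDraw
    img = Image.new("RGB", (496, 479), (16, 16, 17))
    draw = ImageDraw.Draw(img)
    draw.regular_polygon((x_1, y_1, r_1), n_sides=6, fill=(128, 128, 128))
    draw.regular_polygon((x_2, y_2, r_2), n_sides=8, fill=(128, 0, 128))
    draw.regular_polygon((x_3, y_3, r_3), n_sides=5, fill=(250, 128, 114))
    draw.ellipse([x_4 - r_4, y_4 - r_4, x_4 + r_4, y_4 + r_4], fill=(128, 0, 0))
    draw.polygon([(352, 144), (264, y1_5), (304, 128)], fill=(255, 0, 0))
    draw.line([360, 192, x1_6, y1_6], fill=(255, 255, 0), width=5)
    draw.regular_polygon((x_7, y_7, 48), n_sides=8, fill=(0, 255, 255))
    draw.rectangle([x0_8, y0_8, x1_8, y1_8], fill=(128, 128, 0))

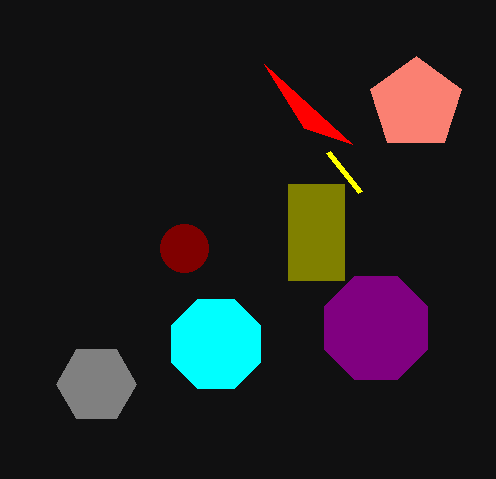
x_1 = 96
y_1 = 384
r_1 = 40
x_2 = 376
y_2 = 328
r_2 = 56
x_3 = 416
y_3 = 104
r_3 = 48
x_4 = 184
y_4 = 248
r_4 = 24
y1_5 = 64
x1_6 = 328
y1_6 = 152
x_7 = 216
y_7 = 344
x0_8 = 288
y0_8 = 184
x1_8 = 344
y1_8 = 280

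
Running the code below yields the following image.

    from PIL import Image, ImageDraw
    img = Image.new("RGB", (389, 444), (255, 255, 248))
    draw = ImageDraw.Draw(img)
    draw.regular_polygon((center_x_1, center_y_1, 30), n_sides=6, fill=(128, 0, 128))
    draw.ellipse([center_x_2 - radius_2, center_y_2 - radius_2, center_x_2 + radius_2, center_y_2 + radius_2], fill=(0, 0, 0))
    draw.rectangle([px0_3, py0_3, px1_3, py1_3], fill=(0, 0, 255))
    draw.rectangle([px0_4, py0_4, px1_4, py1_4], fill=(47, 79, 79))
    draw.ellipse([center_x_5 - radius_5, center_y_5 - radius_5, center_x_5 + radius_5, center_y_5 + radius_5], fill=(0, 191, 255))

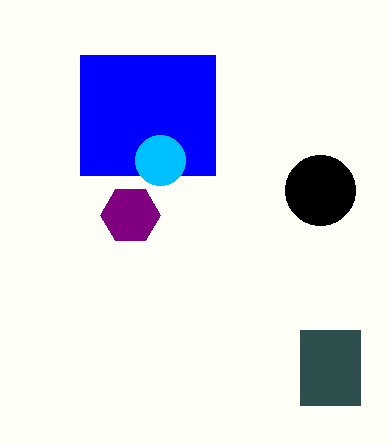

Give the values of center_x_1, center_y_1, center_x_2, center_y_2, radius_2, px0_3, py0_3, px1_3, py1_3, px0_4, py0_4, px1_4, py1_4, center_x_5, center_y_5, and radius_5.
center_x_1 = 130, center_y_1 = 215, center_x_2 = 320, center_y_2 = 190, radius_2 = 35, px0_3 = 80, py0_3 = 55, px1_3 = 215, py1_3 = 175, px0_4 = 300, py0_4 = 330, px1_4 = 360, py1_4 = 405, center_x_5 = 160, center_y_5 = 160, radius_5 = 25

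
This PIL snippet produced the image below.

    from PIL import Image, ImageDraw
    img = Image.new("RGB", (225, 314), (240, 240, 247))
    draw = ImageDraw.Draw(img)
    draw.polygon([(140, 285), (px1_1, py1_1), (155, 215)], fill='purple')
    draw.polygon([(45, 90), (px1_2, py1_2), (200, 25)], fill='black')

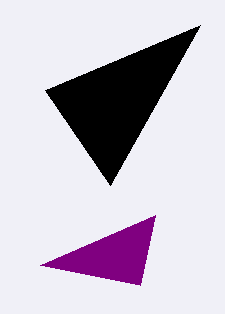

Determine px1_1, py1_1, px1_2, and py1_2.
px1_1 = 40
py1_1 = 265
px1_2 = 110
py1_2 = 185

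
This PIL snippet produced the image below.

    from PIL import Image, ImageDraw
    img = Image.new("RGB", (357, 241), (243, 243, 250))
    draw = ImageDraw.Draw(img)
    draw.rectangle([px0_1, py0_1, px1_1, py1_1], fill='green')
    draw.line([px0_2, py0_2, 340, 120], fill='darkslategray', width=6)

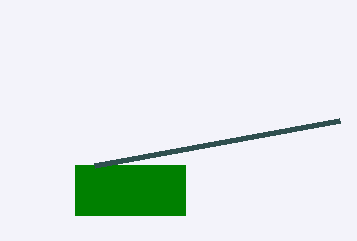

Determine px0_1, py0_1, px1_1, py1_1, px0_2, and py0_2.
px0_1 = 75, py0_1 = 165, px1_1 = 185, py1_1 = 215, px0_2 = 95, py0_2 = 165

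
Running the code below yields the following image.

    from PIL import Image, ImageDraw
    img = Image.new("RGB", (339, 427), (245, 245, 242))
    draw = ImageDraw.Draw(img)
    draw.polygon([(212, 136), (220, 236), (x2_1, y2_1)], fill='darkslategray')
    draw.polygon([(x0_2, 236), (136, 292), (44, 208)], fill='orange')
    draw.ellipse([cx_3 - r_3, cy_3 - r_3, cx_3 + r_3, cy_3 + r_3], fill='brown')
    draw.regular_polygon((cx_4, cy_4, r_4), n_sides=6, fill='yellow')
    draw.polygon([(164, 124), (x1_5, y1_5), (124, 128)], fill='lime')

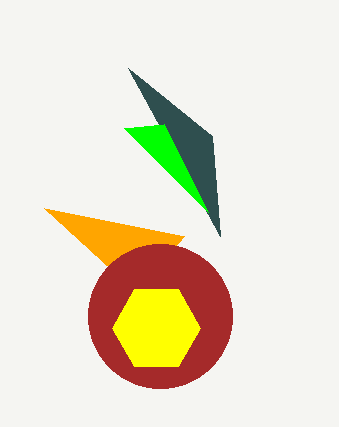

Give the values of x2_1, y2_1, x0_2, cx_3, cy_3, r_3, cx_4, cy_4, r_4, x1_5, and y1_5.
x2_1 = 128; y2_1 = 68; x0_2 = 184; cx_3 = 160; cy_3 = 316; r_3 = 72; cx_4 = 156; cy_4 = 328; r_4 = 44; x1_5 = 208; y1_5 = 212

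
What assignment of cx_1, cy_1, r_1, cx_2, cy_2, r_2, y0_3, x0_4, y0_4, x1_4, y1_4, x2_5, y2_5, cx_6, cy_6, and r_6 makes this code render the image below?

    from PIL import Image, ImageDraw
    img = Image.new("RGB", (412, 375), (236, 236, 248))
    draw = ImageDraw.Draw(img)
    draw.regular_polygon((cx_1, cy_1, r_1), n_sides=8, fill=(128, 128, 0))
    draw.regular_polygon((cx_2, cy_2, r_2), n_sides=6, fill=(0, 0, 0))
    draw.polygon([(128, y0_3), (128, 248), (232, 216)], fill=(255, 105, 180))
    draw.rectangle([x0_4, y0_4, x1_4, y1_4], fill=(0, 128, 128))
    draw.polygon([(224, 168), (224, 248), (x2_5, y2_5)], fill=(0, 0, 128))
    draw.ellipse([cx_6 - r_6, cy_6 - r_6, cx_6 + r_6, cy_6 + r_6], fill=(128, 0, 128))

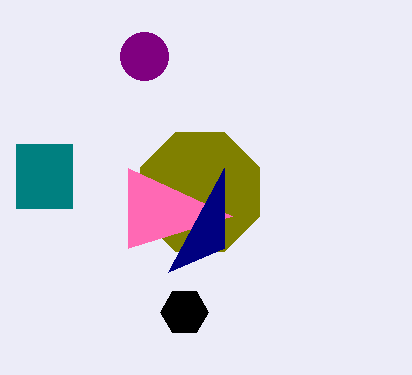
cx_1 = 200
cy_1 = 192
r_1 = 64
cx_2 = 184
cy_2 = 312
r_2 = 24
y0_3 = 168
x0_4 = 16
y0_4 = 144
x1_4 = 72
y1_4 = 208
x2_5 = 168
y2_5 = 272
cx_6 = 144
cy_6 = 56
r_6 = 24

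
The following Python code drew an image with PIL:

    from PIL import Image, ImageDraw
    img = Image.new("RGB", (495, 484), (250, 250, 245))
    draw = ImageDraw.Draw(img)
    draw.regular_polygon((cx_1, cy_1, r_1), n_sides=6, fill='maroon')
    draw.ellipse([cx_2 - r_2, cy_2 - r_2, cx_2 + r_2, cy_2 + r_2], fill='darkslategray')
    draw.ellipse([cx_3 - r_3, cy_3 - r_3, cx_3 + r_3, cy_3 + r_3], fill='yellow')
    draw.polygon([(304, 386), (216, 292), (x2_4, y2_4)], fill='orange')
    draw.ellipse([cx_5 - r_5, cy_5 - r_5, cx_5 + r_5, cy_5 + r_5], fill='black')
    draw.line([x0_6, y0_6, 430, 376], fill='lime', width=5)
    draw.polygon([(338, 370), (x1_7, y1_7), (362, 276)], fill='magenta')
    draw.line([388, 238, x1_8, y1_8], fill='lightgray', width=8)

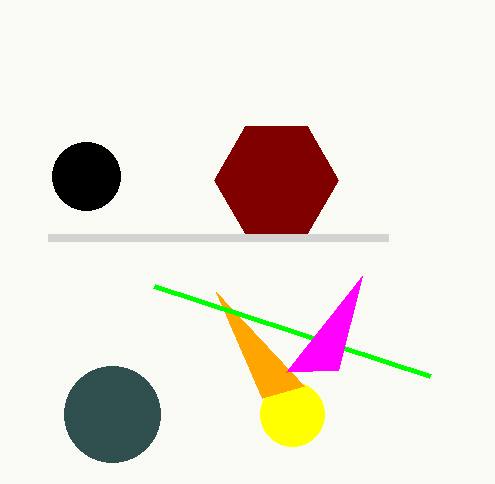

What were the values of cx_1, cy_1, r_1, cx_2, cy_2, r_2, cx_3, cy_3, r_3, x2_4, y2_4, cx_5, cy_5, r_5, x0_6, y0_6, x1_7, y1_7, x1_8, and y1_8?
cx_1 = 276
cy_1 = 180
r_1 = 62
cx_2 = 112
cy_2 = 414
r_2 = 48
cx_3 = 292
cy_3 = 414
r_3 = 32
x2_4 = 262
y2_4 = 398
cx_5 = 86
cy_5 = 176
r_5 = 34
x0_6 = 154
y0_6 = 286
x1_7 = 286
y1_7 = 372
x1_8 = 48
y1_8 = 238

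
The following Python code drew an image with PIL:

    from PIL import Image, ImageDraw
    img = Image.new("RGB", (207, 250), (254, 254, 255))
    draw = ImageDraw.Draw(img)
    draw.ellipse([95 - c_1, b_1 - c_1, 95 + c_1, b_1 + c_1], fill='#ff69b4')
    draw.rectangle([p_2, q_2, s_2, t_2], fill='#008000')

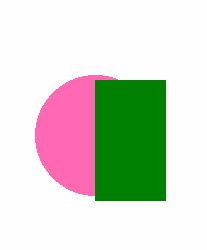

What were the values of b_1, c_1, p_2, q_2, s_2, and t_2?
b_1 = 135; c_1 = 60; p_2 = 95; q_2 = 80; s_2 = 165; t_2 = 200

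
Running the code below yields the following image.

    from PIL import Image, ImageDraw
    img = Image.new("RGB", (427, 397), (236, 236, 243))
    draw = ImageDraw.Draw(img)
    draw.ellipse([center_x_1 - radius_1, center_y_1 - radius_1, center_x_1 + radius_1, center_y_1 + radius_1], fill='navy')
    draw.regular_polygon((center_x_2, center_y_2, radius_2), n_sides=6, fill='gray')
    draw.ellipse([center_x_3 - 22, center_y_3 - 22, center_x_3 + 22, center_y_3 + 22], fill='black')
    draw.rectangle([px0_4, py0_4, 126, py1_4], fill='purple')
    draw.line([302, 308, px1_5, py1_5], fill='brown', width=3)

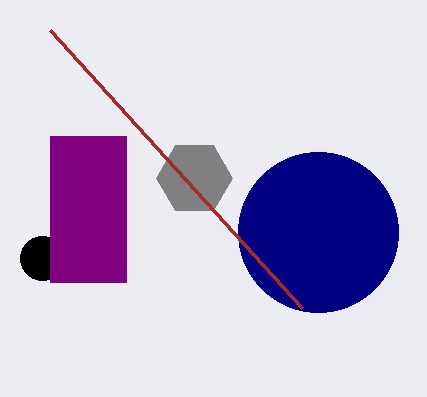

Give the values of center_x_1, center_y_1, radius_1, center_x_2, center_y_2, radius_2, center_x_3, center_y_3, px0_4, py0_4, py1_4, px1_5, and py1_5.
center_x_1 = 318; center_y_1 = 232; radius_1 = 80; center_x_2 = 194; center_y_2 = 178; radius_2 = 38; center_x_3 = 42; center_y_3 = 258; px0_4 = 50; py0_4 = 136; py1_4 = 282; px1_5 = 50; py1_5 = 30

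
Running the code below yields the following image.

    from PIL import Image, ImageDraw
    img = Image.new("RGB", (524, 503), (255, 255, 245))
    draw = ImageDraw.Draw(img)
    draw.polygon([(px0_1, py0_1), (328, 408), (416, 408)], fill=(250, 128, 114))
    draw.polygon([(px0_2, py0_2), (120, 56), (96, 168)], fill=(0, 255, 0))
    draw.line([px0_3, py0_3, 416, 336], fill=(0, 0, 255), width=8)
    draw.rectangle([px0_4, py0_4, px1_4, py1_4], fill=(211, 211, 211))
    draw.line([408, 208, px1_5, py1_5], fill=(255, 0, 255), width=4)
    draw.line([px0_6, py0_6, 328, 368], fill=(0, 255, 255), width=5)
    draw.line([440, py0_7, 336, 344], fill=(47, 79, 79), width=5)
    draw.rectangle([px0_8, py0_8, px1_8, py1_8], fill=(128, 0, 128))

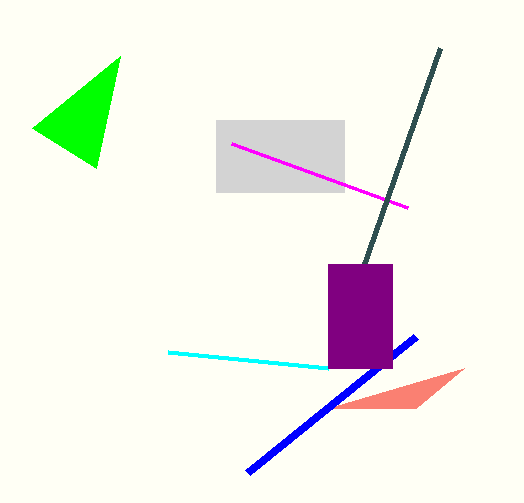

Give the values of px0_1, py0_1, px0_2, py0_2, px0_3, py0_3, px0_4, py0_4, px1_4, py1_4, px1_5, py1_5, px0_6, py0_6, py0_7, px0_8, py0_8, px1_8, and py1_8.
px0_1 = 464, py0_1 = 368, px0_2 = 32, py0_2 = 128, px0_3 = 248, py0_3 = 472, px0_4 = 216, py0_4 = 120, px1_4 = 344, py1_4 = 192, px1_5 = 232, py1_5 = 144, px0_6 = 168, py0_6 = 352, py0_7 = 48, px0_8 = 328, py0_8 = 264, px1_8 = 392, py1_8 = 368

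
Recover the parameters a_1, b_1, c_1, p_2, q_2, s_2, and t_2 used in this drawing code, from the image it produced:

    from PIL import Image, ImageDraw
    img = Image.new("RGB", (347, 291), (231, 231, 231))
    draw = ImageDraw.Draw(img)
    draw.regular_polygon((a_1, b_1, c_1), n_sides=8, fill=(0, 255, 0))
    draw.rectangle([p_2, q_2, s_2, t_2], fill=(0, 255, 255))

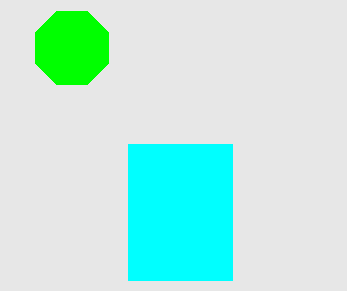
a_1 = 72
b_1 = 48
c_1 = 40
p_2 = 128
q_2 = 144
s_2 = 232
t_2 = 280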